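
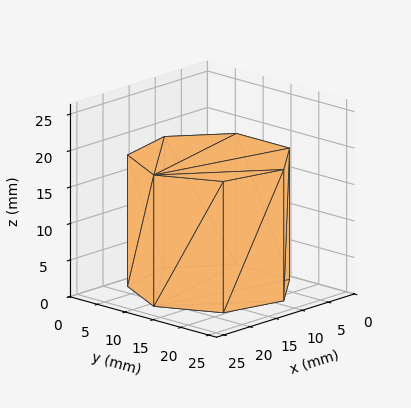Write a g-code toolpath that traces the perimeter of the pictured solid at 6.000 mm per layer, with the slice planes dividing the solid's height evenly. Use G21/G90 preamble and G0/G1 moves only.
Reading the render: the shape is a regular 7-sided prism (a cylinder approximated with 7 flat sides), circumscribed radius ≈ 11 mm, height ≈ 18 mm (dimensions read to the nearest mm from the axis ticks). For the g-code, the solid's height is divided into equal slices at the stated Δz and each level perimeter traced with G1 moves after a G0 lift.

; perimeter-only toolpath
G21 ; units = mm
G90 ; absolute positioning
G28 ; home
; layer 1
G0 Z6.000
G0 X22.000 Y11.000
G1 X17.858 Y19.600
G1 X8.552 Y21.724
G1 X1.089 Y15.773
G1 X1.089 Y6.227
G1 X8.552 Y0.276
G1 X17.858 Y2.400
G1 X22.000 Y11.000
; layer 2
G0 Z12.000
G0 X22.000 Y11.000
G1 X17.858 Y19.600
G1 X8.552 Y21.724
G1 X1.089 Y15.773
G1 X1.089 Y6.227
G1 X8.552 Y0.276
G1 X17.858 Y2.400
G1 X22.000 Y11.000
; layer 3
G0 Z18.000
G0 X22.000 Y11.000
G1 X17.858 Y19.600
G1 X8.552 Y21.724
G1 X1.089 Y15.773
G1 X1.089 Y6.227
G1 X8.552 Y0.276
G1 X17.858 Y2.400
G1 X22.000 Y11.000
M2 ; end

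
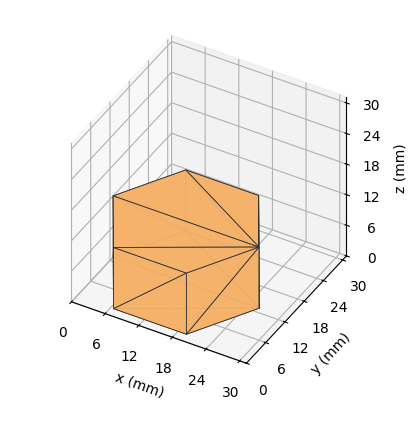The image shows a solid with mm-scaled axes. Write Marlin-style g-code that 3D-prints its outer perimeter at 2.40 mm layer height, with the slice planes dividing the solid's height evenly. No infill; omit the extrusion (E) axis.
Reading the render: the shape is a regular 6-sided prism (a cylinder approximated with 6 flat sides), circumscribed radius ≈ 13 mm, height ≈ 12 mm (dimensions read to the nearest mm from the axis ticks). For the g-code, the solid's height is divided into equal slices at the stated Δz and each level perimeter traced with G1 moves after a G0 lift.

; perimeter-only toolpath
G21 ; units = mm
G90 ; absolute positioning
G28 ; home
; layer 1
G0 Z2.40
G0 X26.00 Y13.00
G1 X19.50 Y24.26
G1 X6.50 Y24.26
G1 X0.00 Y13.00
G1 X6.50 Y1.74
G1 X19.50 Y1.74
G1 X26.00 Y13.00
; layer 2
G0 Z4.80
G0 X26.00 Y13.00
G1 X19.50 Y24.26
G1 X6.50 Y24.26
G1 X0.00 Y13.00
G1 X6.50 Y1.74
G1 X19.50 Y1.74
G1 X26.00 Y13.00
; layer 3
G0 Z7.20
G0 X26.00 Y13.00
G1 X19.50 Y24.26
G1 X6.50 Y24.26
G1 X0.00 Y13.00
G1 X6.50 Y1.74
G1 X19.50 Y1.74
G1 X26.00 Y13.00
; layer 4
G0 Z9.60
G0 X26.00 Y13.00
G1 X19.50 Y24.26
G1 X6.50 Y24.26
G1 X0.00 Y13.00
G1 X6.50 Y1.74
G1 X19.50 Y1.74
G1 X26.00 Y13.00
; layer 5
G0 Z12.00
G0 X26.00 Y13.00
G1 X19.50 Y24.26
G1 X6.50 Y24.26
G1 X0.00 Y13.00
G1 X6.50 Y1.74
G1 X19.50 Y1.74
G1 X26.00 Y13.00
M2 ; end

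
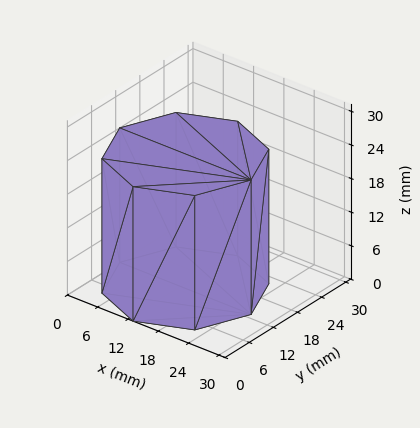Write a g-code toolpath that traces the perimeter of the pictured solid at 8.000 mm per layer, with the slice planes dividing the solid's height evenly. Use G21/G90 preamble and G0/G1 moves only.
Reading the render: the shape is a regular 8-sided prism (a cylinder approximated with 8 flat sides), circumscribed radius ≈ 13 mm, height ≈ 24 mm (dimensions read to the nearest mm from the axis ticks). For the g-code, the solid's height is divided into equal slices at the stated Δz and each level perimeter traced with G1 moves after a G0 lift.

; perimeter-only toolpath
G21 ; units = mm
G90 ; absolute positioning
G28 ; home
; layer 1
G0 Z8.000
G0 X26.000 Y13.000
G1 X22.192 Y22.192
G1 X13.000 Y26.000
G1 X3.808 Y22.192
G1 X0.000 Y13.000
G1 X3.808 Y3.808
G1 X13.000 Y0.000
G1 X22.192 Y3.808
G1 X26.000 Y13.000
; layer 2
G0 Z16.000
G0 X26.000 Y13.000
G1 X22.192 Y22.192
G1 X13.000 Y26.000
G1 X3.808 Y22.192
G1 X0.000 Y13.000
G1 X3.808 Y3.808
G1 X13.000 Y0.000
G1 X22.192 Y3.808
G1 X26.000 Y13.000
; layer 3
G0 Z24.000
G0 X26.000 Y13.000
G1 X22.192 Y22.192
G1 X13.000 Y26.000
G1 X3.808 Y22.192
G1 X0.000 Y13.000
G1 X3.808 Y3.808
G1 X13.000 Y0.000
G1 X22.192 Y3.808
G1 X26.000 Y13.000
M2 ; end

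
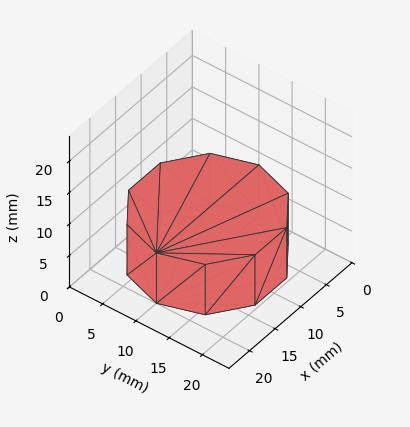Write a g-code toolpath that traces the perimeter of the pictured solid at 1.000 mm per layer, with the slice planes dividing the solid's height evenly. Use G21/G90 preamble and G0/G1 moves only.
Reading the render: the shape is a regular 10-sided prism (a cylinder approximated with 10 flat sides), circumscribed radius ≈ 10 mm, height ≈ 8 mm (dimensions read to the nearest mm from the axis ticks). For the g-code, the solid's height is divided into equal slices at the stated Δz and each level perimeter traced with G1 moves after a G0 lift.

; perimeter-only toolpath
G21 ; units = mm
G90 ; absolute positioning
G28 ; home
; layer 1
G0 Z1.000
G0 X20.000 Y10.000
G1 X18.090 Y15.878
G1 X13.090 Y19.511
G1 X6.910 Y19.511
G1 X1.910 Y15.878
G1 X0.000 Y10.000
G1 X1.910 Y4.122
G1 X6.910 Y0.489
G1 X13.090 Y0.489
G1 X18.090 Y4.122
G1 X20.000 Y10.000
; layer 2
G0 Z2.000
G0 X20.000 Y10.000
G1 X18.090 Y15.878
G1 X13.090 Y19.511
G1 X6.910 Y19.511
G1 X1.910 Y15.878
G1 X0.000 Y10.000
G1 X1.910 Y4.122
G1 X6.910 Y0.489
G1 X13.090 Y0.489
G1 X18.090 Y4.122
G1 X20.000 Y10.000
; layer 3
G0 Z3.000
G0 X20.000 Y10.000
G1 X18.090 Y15.878
G1 X13.090 Y19.511
G1 X6.910 Y19.511
G1 X1.910 Y15.878
G1 X0.000 Y10.000
G1 X1.910 Y4.122
G1 X6.910 Y0.489
G1 X13.090 Y0.489
G1 X18.090 Y4.122
G1 X20.000 Y10.000
; layer 4
G0 Z4.000
G0 X20.000 Y10.000
G1 X18.090 Y15.878
G1 X13.090 Y19.511
G1 X6.910 Y19.511
G1 X1.910 Y15.878
G1 X0.000 Y10.000
G1 X1.910 Y4.122
G1 X6.910 Y0.489
G1 X13.090 Y0.489
G1 X18.090 Y4.122
G1 X20.000 Y10.000
; layer 5
G0 Z5.000
G0 X20.000 Y10.000
G1 X18.090 Y15.878
G1 X13.090 Y19.511
G1 X6.910 Y19.511
G1 X1.910 Y15.878
G1 X0.000 Y10.000
G1 X1.910 Y4.122
G1 X6.910 Y0.489
G1 X13.090 Y0.489
G1 X18.090 Y4.122
G1 X20.000 Y10.000
; layer 6
G0 Z6.000
G0 X20.000 Y10.000
G1 X18.090 Y15.878
G1 X13.090 Y19.511
G1 X6.910 Y19.511
G1 X1.910 Y15.878
G1 X0.000 Y10.000
G1 X1.910 Y4.122
G1 X6.910 Y0.489
G1 X13.090 Y0.489
G1 X18.090 Y4.122
G1 X20.000 Y10.000
; layer 7
G0 Z7.000
G0 X20.000 Y10.000
G1 X18.090 Y15.878
G1 X13.090 Y19.511
G1 X6.910 Y19.511
G1 X1.910 Y15.878
G1 X0.000 Y10.000
G1 X1.910 Y4.122
G1 X6.910 Y0.489
G1 X13.090 Y0.489
G1 X18.090 Y4.122
G1 X20.000 Y10.000
; layer 8
G0 Z8.000
G0 X20.000 Y10.000
G1 X18.090 Y15.878
G1 X13.090 Y19.511
G1 X6.910 Y19.511
G1 X1.910 Y15.878
G1 X0.000 Y10.000
G1 X1.910 Y4.122
G1 X6.910 Y0.489
G1 X13.090 Y0.489
G1 X18.090 Y4.122
G1 X20.000 Y10.000
M2 ; end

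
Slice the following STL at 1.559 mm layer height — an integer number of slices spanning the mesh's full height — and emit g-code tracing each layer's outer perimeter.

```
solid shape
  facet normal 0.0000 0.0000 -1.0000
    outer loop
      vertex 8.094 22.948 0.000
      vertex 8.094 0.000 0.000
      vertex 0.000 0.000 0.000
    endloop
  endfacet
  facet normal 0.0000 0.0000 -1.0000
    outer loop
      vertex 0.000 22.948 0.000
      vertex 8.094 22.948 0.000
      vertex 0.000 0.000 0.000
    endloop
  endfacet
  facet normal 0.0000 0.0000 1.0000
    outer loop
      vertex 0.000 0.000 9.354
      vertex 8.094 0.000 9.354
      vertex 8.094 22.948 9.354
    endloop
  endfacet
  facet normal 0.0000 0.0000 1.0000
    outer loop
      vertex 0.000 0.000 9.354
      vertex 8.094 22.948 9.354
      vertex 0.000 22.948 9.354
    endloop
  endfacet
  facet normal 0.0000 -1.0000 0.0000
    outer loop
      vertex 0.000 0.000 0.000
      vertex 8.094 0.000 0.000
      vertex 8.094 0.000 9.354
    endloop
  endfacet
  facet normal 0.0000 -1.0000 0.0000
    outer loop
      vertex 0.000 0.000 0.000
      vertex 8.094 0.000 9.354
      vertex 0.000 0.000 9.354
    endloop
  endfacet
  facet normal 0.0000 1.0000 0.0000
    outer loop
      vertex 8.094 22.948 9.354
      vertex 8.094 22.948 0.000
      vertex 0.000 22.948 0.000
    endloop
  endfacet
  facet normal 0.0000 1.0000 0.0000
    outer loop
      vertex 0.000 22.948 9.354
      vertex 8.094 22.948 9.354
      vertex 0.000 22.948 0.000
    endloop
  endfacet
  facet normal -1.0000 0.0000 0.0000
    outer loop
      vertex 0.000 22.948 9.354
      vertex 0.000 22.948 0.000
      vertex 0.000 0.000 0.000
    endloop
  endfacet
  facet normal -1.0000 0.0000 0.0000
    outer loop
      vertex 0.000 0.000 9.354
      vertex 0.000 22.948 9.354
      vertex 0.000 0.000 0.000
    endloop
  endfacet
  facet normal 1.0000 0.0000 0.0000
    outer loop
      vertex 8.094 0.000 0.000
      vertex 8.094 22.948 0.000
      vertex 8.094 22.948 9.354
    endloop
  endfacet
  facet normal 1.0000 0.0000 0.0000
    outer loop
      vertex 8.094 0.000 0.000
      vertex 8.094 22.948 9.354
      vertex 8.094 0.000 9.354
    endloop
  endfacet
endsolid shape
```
; perimeter-only toolpath
G21 ; units = mm
G90 ; absolute positioning
G28 ; home
; layer 1
G0 Z1.559
G0 X0.000 Y0.000
G1 X8.094 Y0.000
G1 X8.094 Y22.948
G1 X0.000 Y22.948
G1 X0.000 Y0.000
; layer 2
G0 Z3.118
G0 X0.000 Y0.000
G1 X8.094 Y0.000
G1 X8.094 Y22.948
G1 X0.000 Y22.948
G1 X0.000 Y0.000
; layer 3
G0 Z4.677
G0 X0.000 Y0.000
G1 X8.094 Y0.000
G1 X8.094 Y22.948
G1 X0.000 Y22.948
G1 X0.000 Y0.000
; layer 4
G0 Z6.236
G0 X0.000 Y0.000
G1 X8.094 Y0.000
G1 X8.094 Y22.948
G1 X0.000 Y22.948
G1 X0.000 Y0.000
; layer 5
G0 Z7.795
G0 X0.000 Y0.000
G1 X8.094 Y0.000
G1 X8.094 Y22.948
G1 X0.000 Y22.948
G1 X0.000 Y0.000
; layer 6
G0 Z9.354
G0 X0.000 Y0.000
G1 X8.094 Y0.000
G1 X8.094 Y22.948
G1 X0.000 Y22.948
G1 X0.000 Y0.000
M2 ; end

The solid is a rectangular box, roughly 8.09 × 22.9 mm footprint and 9.35 mm tall. Slicing at Δz = 1.559 mm — 6 equal slices spanning the solid's height, so layer i sits at z = i·h/6 — gives 6 non-empty perimeters. Each is a 4-segment closed polygon; G0 lifts to the layer z and rapids to the start vertex, then G1 traces the edges.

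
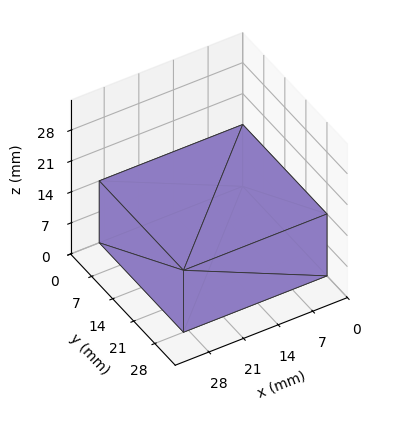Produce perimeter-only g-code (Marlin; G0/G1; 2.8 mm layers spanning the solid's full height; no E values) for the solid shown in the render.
Reading the render: the shape is a rectangular box, roughly 29 × 28 mm footprint and 14 mm tall (dimensions read to the nearest mm from the axis ticks). For the g-code, the solid's height is divided into equal slices at the stated Δz and each level perimeter traced with G1 moves after a G0 lift.

; perimeter-only toolpath
G21 ; units = mm
G90 ; absolute positioning
G28 ; home
; layer 1
G0 Z2.8
G0 X0.0 Y0.0
G1 X29.0 Y0.0
G1 X29.0 Y28.0
G1 X0.0 Y28.0
G1 X0.0 Y0.0
; layer 2
G0 Z5.6
G0 X0.0 Y0.0
G1 X29.0 Y0.0
G1 X29.0 Y28.0
G1 X0.0 Y28.0
G1 X0.0 Y0.0
; layer 3
G0 Z8.4
G0 X0.0 Y0.0
G1 X29.0 Y0.0
G1 X29.0 Y28.0
G1 X0.0 Y28.0
G1 X0.0 Y0.0
; layer 4
G0 Z11.2
G0 X0.0 Y0.0
G1 X29.0 Y0.0
G1 X29.0 Y28.0
G1 X0.0 Y28.0
G1 X0.0 Y0.0
; layer 5
G0 Z14.0
G0 X0.0 Y0.0
G1 X29.0 Y0.0
G1 X29.0 Y28.0
G1 X0.0 Y28.0
G1 X0.0 Y0.0
M2 ; end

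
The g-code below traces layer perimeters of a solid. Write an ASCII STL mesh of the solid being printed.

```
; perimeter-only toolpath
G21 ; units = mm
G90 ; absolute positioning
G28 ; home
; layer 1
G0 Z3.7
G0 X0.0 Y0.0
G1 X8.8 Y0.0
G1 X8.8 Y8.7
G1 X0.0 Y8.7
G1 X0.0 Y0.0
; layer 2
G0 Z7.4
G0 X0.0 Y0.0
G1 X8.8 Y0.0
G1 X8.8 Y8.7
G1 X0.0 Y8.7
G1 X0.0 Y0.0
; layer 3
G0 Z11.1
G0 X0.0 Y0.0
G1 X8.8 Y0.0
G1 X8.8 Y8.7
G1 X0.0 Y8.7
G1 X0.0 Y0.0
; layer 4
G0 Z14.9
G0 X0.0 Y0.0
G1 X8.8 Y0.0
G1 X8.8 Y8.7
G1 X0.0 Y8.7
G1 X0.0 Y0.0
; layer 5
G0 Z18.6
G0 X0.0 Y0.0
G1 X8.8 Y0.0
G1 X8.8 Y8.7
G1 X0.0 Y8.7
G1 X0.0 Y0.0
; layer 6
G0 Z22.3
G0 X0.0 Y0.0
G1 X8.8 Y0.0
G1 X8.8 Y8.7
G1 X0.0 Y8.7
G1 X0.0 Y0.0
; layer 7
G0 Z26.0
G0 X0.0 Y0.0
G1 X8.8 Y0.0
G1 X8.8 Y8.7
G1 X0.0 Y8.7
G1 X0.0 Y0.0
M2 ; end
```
solid part
  facet normal 0.0000 0.0000 -1.0000
    outer loop
      vertex 8.8 8.7 0.0
      vertex 8.8 0.0 0.0
      vertex 0.0 0.0 0.0
    endloop
  endfacet
  facet normal 0.0000 0.0000 -1.0000
    outer loop
      vertex 0.0 8.7 0.0
      vertex 8.8 8.7 0.0
      vertex 0.0 0.0 0.0
    endloop
  endfacet
  facet normal 0.0000 0.0000 1.0000
    outer loop
      vertex 0.0 0.0 26.0
      vertex 8.8 0.0 26.0
      vertex 8.8 8.7 26.0
    endloop
  endfacet
  facet normal 0.0000 0.0000 1.0000
    outer loop
      vertex 0.0 0.0 26.0
      vertex 8.8 8.7 26.0
      vertex 0.0 8.7 26.0
    endloop
  endfacet
  facet normal 0.0000 -1.0000 0.0000
    outer loop
      vertex 0.0 0.0 0.0
      vertex 8.8 0.0 0.0
      vertex 8.8 0.0 26.0
    endloop
  endfacet
  facet normal 0.0000 -1.0000 0.0000
    outer loop
      vertex 0.0 0.0 0.0
      vertex 8.8 0.0 26.0
      vertex 0.0 0.0 26.0
    endloop
  endfacet
  facet normal 0.0000 1.0000 0.0000
    outer loop
      vertex 8.8 8.7 26.0
      vertex 8.8 8.7 0.0
      vertex 0.0 8.7 0.0
    endloop
  endfacet
  facet normal 0.0000 1.0000 0.0000
    outer loop
      vertex 0.0 8.7 26.0
      vertex 8.8 8.7 26.0
      vertex 0.0 8.7 0.0
    endloop
  endfacet
  facet normal -1.0000 0.0000 0.0000
    outer loop
      vertex 0.0 8.7 26.0
      vertex 0.0 8.7 0.0
      vertex 0.0 0.0 0.0
    endloop
  endfacet
  facet normal -1.0000 0.0000 0.0000
    outer loop
      vertex 0.0 0.0 26.0
      vertex 0.0 8.7 26.0
      vertex 0.0 0.0 0.0
    endloop
  endfacet
  facet normal 1.0000 0.0000 0.0000
    outer loop
      vertex 8.8 0.0 0.0
      vertex 8.8 8.7 0.0
      vertex 8.8 8.7 26.0
    endloop
  endfacet
  facet normal 1.0000 0.0000 0.0000
    outer loop
      vertex 8.8 0.0 0.0
      vertex 8.8 8.7 26.0
      vertex 8.8 0.0 26.0
    endloop
  endfacet
endsolid part

The G0 Z moves step by Δz≈3.7 mm. Every layer's G1 loop is the same polygon, so the solid is a straight extrusion of it from z=0 to z≈26. Closing with flat bottom and top caps and triangulating gives 12 facets — a rectangular box, roughly 8.8 × 8.7 mm footprint and 26 mm tall.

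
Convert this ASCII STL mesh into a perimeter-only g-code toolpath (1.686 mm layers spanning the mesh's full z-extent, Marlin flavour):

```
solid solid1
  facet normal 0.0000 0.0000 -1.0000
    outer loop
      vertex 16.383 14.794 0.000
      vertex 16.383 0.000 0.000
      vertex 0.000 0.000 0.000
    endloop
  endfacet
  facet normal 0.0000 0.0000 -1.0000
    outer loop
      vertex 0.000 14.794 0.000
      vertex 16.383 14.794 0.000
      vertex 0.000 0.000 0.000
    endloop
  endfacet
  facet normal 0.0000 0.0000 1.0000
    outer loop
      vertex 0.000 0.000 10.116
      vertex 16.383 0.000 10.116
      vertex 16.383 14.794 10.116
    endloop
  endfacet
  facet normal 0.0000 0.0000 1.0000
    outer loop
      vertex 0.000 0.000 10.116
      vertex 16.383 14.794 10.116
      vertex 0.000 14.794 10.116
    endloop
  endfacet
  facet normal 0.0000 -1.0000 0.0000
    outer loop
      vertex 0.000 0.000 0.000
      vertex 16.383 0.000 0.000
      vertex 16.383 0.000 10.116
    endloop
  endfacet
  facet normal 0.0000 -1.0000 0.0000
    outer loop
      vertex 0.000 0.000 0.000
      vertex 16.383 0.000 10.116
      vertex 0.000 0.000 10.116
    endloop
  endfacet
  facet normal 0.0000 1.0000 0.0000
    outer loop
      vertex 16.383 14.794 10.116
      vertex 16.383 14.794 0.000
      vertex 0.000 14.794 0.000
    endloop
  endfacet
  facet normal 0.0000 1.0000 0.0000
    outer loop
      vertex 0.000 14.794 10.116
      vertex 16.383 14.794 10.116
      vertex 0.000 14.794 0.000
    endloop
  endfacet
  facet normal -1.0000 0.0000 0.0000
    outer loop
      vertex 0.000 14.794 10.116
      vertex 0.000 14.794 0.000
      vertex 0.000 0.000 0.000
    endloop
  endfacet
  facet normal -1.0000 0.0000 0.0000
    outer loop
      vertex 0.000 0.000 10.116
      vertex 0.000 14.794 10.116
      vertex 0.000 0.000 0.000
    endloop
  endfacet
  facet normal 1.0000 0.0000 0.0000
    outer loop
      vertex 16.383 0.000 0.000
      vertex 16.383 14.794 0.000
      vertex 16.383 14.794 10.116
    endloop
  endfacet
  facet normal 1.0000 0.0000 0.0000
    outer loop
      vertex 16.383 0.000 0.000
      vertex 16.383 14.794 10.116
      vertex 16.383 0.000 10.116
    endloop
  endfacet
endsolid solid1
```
; perimeter-only toolpath
G21 ; units = mm
G90 ; absolute positioning
G28 ; home
; layer 1
G0 Z1.686
G0 X0.000 Y0.000
G1 X16.383 Y0.000
G1 X16.383 Y14.794
G1 X0.000 Y14.794
G1 X0.000 Y0.000
; layer 2
G0 Z3.372
G0 X0.000 Y0.000
G1 X16.383 Y0.000
G1 X16.383 Y14.794
G1 X0.000 Y14.794
G1 X0.000 Y0.000
; layer 3
G0 Z5.058
G0 X0.000 Y0.000
G1 X16.383 Y0.000
G1 X16.383 Y14.794
G1 X0.000 Y14.794
G1 X0.000 Y0.000
; layer 4
G0 Z6.744
G0 X0.000 Y0.000
G1 X16.383 Y0.000
G1 X16.383 Y14.794
G1 X0.000 Y14.794
G1 X0.000 Y0.000
; layer 5
G0 Z8.430
G0 X0.000 Y0.000
G1 X16.383 Y0.000
G1 X16.383 Y14.794
G1 X0.000 Y14.794
G1 X0.000 Y0.000
; layer 6
G0 Z10.116
G0 X0.000 Y0.000
G1 X16.383 Y0.000
G1 X16.383 Y14.794
G1 X0.000 Y14.794
G1 X0.000 Y0.000
M2 ; end

The solid is a rectangular box, roughly 16.4 × 14.8 mm footprint and 10.1 mm tall. Slicing at Δz = 1.686 mm — 6 equal slices spanning the solid's height, so layer i sits at z = i·h/6 — gives 6 non-empty perimeters. Each is a 4-segment closed polygon; G0 lifts to the layer z and rapids to the start vertex, then G1 traces the edges.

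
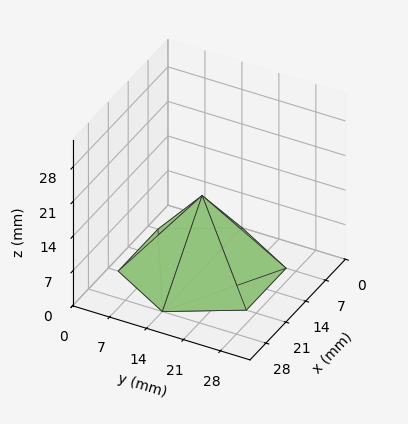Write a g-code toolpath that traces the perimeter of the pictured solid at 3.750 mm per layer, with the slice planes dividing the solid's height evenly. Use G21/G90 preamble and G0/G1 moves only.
Reading the render: the shape is a regular 6-sided pyramid, base circumscribed radius ≈ 14 mm, apex at z ≈ 15 mm (dimensions read to the nearest mm from the axis ticks). For the g-code, the solid's height is divided into equal slices at the stated Δz and each level perimeter traced with G1 moves after a G0 lift.

; perimeter-only toolpath
G21 ; units = mm
G90 ; absolute positioning
G28 ; home
; layer 1
G0 Z3.750
G0 X24.500 Y14.000
G1 X19.250 Y23.093
G1 X8.750 Y23.093
G1 X3.500 Y14.000
G1 X8.750 Y4.907
G1 X19.250 Y4.907
G1 X24.500 Y14.000
; layer 2
G0 Z7.500
G0 X21.000 Y14.000
G1 X17.500 Y20.062
G1 X10.500 Y20.062
G1 X7.000 Y14.000
G1 X10.500 Y7.938
G1 X17.500 Y7.938
G1 X21.000 Y14.000
; layer 3
G0 Z11.250
G0 X17.500 Y14.000
G1 X15.750 Y17.031
G1 X12.250 Y17.031
G1 X10.500 Y14.000
G1 X12.250 Y10.969
G1 X15.750 Y10.969
G1 X17.500 Y14.000
M2 ; end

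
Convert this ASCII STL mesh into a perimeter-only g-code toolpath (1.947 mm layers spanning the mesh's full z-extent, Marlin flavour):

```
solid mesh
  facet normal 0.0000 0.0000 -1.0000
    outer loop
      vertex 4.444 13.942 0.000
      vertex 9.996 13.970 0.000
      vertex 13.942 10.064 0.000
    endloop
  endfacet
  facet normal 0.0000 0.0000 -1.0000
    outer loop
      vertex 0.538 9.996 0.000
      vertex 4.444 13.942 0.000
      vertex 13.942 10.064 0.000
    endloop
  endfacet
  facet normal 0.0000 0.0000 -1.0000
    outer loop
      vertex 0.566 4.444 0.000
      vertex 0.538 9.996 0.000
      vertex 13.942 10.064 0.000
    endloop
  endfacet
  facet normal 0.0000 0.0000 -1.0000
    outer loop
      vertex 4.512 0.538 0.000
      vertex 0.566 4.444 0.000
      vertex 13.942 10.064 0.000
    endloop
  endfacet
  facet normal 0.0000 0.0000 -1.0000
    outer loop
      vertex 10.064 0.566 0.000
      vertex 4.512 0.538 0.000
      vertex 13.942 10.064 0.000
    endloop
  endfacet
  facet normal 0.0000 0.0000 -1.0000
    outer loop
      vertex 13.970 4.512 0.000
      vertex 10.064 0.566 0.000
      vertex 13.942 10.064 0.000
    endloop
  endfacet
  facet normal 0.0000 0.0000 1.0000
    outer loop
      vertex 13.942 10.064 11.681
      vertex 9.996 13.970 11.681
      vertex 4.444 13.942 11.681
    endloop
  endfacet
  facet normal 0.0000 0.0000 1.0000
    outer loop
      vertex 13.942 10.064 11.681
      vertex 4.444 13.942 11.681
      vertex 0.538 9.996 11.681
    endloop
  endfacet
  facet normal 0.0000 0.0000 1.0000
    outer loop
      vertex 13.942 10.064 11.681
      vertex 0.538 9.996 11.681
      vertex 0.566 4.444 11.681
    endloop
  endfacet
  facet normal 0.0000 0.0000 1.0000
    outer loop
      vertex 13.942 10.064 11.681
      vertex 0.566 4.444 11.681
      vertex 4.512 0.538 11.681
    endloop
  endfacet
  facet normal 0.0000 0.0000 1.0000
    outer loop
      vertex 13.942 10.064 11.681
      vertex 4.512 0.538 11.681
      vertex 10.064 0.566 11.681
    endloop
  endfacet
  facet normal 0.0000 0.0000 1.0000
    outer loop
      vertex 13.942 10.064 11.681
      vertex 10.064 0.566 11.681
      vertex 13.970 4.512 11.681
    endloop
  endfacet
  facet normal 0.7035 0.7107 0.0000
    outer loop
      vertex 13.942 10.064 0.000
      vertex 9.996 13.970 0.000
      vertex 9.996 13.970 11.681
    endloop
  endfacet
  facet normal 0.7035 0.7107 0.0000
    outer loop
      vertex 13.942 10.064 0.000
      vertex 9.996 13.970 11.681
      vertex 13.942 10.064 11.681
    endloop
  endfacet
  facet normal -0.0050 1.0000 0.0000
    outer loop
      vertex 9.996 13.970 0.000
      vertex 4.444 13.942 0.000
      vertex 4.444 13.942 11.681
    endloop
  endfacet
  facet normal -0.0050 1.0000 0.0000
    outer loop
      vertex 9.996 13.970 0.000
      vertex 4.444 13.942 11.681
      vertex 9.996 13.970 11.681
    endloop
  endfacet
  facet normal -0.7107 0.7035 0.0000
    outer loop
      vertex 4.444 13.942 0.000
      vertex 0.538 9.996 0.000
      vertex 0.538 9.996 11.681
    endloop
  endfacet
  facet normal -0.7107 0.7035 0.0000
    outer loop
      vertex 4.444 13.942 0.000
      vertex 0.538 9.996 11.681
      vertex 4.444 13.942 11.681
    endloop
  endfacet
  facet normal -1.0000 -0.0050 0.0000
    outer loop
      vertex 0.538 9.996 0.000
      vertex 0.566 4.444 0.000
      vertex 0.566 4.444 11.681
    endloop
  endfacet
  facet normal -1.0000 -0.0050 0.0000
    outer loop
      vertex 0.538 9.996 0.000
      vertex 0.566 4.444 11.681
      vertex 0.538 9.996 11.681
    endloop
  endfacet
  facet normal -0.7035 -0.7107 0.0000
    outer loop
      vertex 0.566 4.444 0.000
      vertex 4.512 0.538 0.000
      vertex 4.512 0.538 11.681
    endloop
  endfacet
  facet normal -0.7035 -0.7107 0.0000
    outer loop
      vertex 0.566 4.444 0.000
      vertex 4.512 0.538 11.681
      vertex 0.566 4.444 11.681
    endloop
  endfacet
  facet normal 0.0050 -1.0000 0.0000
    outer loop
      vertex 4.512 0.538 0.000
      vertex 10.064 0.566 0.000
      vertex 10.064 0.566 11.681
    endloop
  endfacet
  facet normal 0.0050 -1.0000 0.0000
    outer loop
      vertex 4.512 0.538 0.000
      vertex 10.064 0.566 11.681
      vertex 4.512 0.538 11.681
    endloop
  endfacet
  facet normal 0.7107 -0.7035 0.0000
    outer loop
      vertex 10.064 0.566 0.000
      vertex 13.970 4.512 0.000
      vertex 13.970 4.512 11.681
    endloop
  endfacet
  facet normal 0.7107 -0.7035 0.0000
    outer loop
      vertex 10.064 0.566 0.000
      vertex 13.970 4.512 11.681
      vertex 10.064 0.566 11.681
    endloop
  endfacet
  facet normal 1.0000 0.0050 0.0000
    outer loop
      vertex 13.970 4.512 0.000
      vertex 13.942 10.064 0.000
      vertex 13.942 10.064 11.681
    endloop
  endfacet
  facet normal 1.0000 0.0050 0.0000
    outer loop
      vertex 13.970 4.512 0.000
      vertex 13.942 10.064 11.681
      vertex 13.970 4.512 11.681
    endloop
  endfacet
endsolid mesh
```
; perimeter-only toolpath
G21 ; units = mm
G90 ; absolute positioning
G28 ; home
; layer 1
G0 Z1.947
G0 X13.942 Y10.064
G1 X9.996 Y13.970
G1 X4.444 Y13.942
G1 X0.538 Y9.996
G1 X0.566 Y4.444
G1 X4.512 Y0.538
G1 X10.064 Y0.566
G1 X13.970 Y4.512
G1 X13.942 Y10.064
; layer 2
G0 Z3.894
G0 X13.942 Y10.064
G1 X9.996 Y13.970
G1 X4.444 Y13.942
G1 X0.538 Y9.996
G1 X0.566 Y4.444
G1 X4.512 Y0.538
G1 X10.064 Y0.566
G1 X13.970 Y4.512
G1 X13.942 Y10.064
; layer 3
G0 Z5.840
G0 X13.942 Y10.064
G1 X9.996 Y13.970
G1 X4.444 Y13.942
G1 X0.538 Y9.996
G1 X0.566 Y4.444
G1 X4.512 Y0.538
G1 X10.064 Y0.566
G1 X13.970 Y4.512
G1 X13.942 Y10.064
; layer 4
G0 Z7.787
G0 X13.942 Y10.064
G1 X9.996 Y13.970
G1 X4.444 Y13.942
G1 X0.538 Y9.996
G1 X0.566 Y4.444
G1 X4.512 Y0.538
G1 X10.064 Y0.566
G1 X13.970 Y4.512
G1 X13.942 Y10.064
; layer 5
G0 Z9.734
G0 X13.942 Y10.064
G1 X9.996 Y13.970
G1 X4.444 Y13.942
G1 X0.538 Y9.996
G1 X0.566 Y4.444
G1 X4.512 Y0.538
G1 X10.064 Y0.566
G1 X13.970 Y4.512
G1 X13.942 Y10.064
; layer 6
G0 Z11.681
G0 X13.942 Y10.064
G1 X9.996 Y13.970
G1 X4.444 Y13.942
G1 X0.538 Y9.996
G1 X0.566 Y4.444
G1 X4.512 Y0.538
G1 X10.064 Y0.566
G1 X13.970 Y4.512
G1 X13.942 Y10.064
M2 ; end

The solid is a regular 8-sided prism (a cylinder approximated with 8 flat sides), circumscribed radius ≈ 7.25 mm, height ≈ 11.7 mm. Slicing at Δz = 1.947 mm — 6 equal slices spanning the solid's height, so layer i sits at z = i·h/6 — gives 6 non-empty perimeters. Each is a 8-segment closed polygon; G0 lifts to the layer z and rapids to the start vertex, then G1 traces the edges.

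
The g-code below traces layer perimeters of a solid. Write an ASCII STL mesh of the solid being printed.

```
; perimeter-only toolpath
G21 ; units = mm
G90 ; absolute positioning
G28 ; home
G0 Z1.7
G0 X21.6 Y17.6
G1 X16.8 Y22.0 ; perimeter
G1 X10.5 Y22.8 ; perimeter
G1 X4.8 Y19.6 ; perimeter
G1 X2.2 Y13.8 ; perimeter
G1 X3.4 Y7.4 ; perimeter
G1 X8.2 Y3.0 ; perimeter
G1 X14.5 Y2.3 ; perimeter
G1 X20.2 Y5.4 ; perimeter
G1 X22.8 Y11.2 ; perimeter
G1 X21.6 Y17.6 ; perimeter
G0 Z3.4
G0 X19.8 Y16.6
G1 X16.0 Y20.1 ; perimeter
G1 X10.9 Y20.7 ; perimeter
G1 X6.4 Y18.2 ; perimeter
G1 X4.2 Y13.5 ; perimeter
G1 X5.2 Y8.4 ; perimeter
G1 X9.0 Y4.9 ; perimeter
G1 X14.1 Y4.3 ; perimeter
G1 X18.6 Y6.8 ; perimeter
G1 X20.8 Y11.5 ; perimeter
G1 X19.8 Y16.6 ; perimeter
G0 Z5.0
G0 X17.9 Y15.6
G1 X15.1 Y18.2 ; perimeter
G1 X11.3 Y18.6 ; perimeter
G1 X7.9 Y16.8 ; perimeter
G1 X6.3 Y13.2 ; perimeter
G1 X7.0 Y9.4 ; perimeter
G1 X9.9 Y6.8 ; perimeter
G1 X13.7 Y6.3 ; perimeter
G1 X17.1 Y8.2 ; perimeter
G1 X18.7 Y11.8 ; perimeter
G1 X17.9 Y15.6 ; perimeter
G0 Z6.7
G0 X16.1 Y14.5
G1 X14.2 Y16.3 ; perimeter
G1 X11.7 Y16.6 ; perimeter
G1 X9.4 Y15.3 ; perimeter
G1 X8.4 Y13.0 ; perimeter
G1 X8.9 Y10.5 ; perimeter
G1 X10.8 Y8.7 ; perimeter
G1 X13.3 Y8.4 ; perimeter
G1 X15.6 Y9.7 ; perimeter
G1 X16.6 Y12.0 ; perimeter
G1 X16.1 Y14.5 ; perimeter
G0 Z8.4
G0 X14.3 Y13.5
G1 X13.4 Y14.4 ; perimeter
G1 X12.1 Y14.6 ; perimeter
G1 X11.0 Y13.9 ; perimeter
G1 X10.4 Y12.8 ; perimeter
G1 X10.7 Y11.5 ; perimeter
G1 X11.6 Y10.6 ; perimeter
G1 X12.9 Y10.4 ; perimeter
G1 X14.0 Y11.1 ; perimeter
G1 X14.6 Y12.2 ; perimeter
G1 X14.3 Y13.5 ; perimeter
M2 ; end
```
solid part
  facet normal 0.0000 0.0000 -1.0000
    outer loop
      vertex 10.1 24.8 0.0
      vertex 17.7 23.9 0.0
      vertex 23.4 18.6 0.0
    endloop
  endfacet
  facet normal 0.0000 0.0000 -1.0000
    outer loop
      vertex 3.3 21.0 0.0
      vertex 10.1 24.8 0.0
      vertex 23.4 18.6 0.0
    endloop
  endfacet
  facet normal 0.0000 0.0000 -1.0000
    outer loop
      vertex 0.1 14.0 0.0
      vertex 3.3 21.0 0.0
      vertex 23.4 18.6 0.0
    endloop
  endfacet
  facet normal 0.0000 0.0000 -1.0000
    outer loop
      vertex 1.6 6.4 0.0
      vertex 0.1 14.0 0.0
      vertex 23.4 18.6 0.0
    endloop
  endfacet
  facet normal 0.0000 0.0000 -1.0000
    outer loop
      vertex 7.3 1.1 0.0
      vertex 1.6 6.4 0.0
      vertex 23.4 18.6 0.0
    endloop
  endfacet
  facet normal 0.0000 0.0000 -1.0000
    outer loop
      vertex 14.9 0.2 0.0
      vertex 7.3 1.1 0.0
      vertex 23.4 18.6 0.0
    endloop
  endfacet
  facet normal 0.0000 0.0000 -1.0000
    outer loop
      vertex 21.7 4.0 0.0
      vertex 14.9 0.2 0.0
      vertex 23.4 18.6 0.0
    endloop
  endfacet
  facet normal 0.0000 0.0000 -1.0000
    outer loop
      vertex 24.9 11.0 0.0
      vertex 21.7 4.0 0.0
      vertex 23.4 18.6 0.0
    endloop
  endfacet
  facet normal 0.4409 0.4741 0.7621
    outer loop
      vertex 23.4 18.6 0.0
      vertex 17.7 23.9 0.0
      vertex 12.5 12.5 10.1
    endloop
  endfacet
  facet normal 0.0760 0.6416 0.7633
    outer loop
      vertex 17.7 23.9 0.0
      vertex 10.1 24.8 0.0
      vertex 12.5 12.5 10.1
    endloop
  endfacet
  facet normal -0.3155 0.5647 0.7626
    outer loop
      vertex 10.1 24.8 0.0
      vertex 3.3 21.0 0.0
      vertex 12.5 12.5 10.1
    endloop
  endfacet
  facet normal -0.5885 0.2690 0.7624
    outer loop
      vertex 3.3 21.0 0.0
      vertex 0.1 14.0 0.0
      vertex 12.5 12.5 10.1
    endloop
  endfacet
  facet normal -0.6356 -0.1255 0.7617
    outer loop
      vertex 0.1 14.0 0.0
      vertex 1.6 6.4 0.0
      vertex 12.5 12.5 10.1
    endloop
  endfacet
  facet normal -0.4409 -0.4741 0.7621
    outer loop
      vertex 1.6 6.4 0.0
      vertex 7.3 1.1 0.0
      vertex 12.5 12.5 10.1
    endloop
  endfacet
  facet normal -0.0760 -0.6416 0.7633
    outer loop
      vertex 7.3 1.1 0.0
      vertex 14.9 0.2 0.0
      vertex 12.5 12.5 10.1
    endloop
  endfacet
  facet normal 0.3155 -0.5647 0.7626
    outer loop
      vertex 14.9 0.2 0.0
      vertex 21.7 4.0 0.0
      vertex 12.5 12.5 10.1
    endloop
  endfacet
  facet normal 0.5885 -0.2690 0.7624
    outer loop
      vertex 21.7 4.0 0.0
      vertex 24.9 11.0 0.0
      vertex 12.5 12.5 10.1
    endloop
  endfacet
  facet normal 0.6356 0.1255 0.7617
    outer loop
      vertex 24.9 11.0 0.0
      vertex 23.4 18.6 0.0
      vertex 12.5 12.5 10.1
    endloop
  endfacet
endsolid part

The G0 Z moves step by Δz≈1.7 mm. The G1 loops shrink linearly with z, so the solid tapers from its base footprint up to z≈10.1. Closing with a flat bottom cap and the tapered top and triangulating gives 18 facets — a regular 10-sided pyramid, base circumscribed radius ≈ 12.5 mm, apex at z ≈ 10.1 mm.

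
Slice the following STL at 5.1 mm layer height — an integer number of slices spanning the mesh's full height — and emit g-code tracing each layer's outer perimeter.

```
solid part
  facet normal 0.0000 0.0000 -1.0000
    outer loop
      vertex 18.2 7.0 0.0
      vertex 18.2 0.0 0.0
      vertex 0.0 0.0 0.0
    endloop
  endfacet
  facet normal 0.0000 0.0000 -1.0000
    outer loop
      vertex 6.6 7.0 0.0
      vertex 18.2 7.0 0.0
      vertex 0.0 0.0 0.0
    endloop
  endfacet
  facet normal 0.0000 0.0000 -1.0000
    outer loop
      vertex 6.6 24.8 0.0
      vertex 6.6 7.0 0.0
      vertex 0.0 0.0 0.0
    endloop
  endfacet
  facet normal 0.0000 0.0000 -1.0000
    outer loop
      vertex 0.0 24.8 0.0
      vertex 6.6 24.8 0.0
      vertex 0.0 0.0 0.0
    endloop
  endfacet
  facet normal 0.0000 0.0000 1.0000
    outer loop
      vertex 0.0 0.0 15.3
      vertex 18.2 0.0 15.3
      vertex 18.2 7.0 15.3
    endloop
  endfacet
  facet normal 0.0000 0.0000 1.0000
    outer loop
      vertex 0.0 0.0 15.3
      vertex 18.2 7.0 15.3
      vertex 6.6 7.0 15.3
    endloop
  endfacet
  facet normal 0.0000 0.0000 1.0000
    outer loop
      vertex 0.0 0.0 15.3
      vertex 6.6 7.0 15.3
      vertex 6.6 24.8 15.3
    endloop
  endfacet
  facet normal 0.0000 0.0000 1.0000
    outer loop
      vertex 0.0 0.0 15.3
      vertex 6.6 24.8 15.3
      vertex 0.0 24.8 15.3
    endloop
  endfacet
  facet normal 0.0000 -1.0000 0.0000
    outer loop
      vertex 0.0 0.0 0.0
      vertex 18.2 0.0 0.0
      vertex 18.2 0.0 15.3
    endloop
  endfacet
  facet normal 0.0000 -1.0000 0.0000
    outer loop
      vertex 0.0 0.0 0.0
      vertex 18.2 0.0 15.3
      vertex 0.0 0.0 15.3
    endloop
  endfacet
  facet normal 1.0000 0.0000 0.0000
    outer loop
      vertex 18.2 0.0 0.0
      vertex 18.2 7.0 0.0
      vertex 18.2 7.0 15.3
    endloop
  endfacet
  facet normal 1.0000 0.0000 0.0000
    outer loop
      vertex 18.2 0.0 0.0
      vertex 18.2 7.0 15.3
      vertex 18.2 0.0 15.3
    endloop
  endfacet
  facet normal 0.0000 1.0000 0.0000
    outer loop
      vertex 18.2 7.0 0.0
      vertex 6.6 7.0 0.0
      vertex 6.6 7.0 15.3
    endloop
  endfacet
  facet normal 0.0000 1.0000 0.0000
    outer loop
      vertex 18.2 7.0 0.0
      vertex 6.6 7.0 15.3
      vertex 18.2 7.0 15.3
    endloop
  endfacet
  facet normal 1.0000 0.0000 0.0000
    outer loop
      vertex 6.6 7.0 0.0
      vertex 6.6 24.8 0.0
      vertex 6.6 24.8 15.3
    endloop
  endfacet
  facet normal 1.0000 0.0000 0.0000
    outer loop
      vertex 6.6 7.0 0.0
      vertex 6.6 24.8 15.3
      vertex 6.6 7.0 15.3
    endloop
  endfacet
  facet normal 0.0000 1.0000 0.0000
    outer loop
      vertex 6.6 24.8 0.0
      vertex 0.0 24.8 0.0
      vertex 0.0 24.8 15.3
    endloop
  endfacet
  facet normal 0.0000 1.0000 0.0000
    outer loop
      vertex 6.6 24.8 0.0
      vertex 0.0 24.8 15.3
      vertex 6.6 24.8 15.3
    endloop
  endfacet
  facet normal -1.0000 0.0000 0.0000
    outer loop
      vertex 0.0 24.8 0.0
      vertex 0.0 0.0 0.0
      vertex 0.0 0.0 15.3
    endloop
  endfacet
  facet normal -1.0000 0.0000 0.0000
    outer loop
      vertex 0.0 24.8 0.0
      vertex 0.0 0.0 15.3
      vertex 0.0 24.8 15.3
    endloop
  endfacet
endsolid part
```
; perimeter-only toolpath
G21 ; units = mm
G90 ; absolute positioning
G28 ; home
; layer 1
G0 Z5.1
G0 X0.0 Y0.0
G1 X18.2 Y0.0
G1 X18.2 Y7.0
G1 X6.6 Y7.0
G1 X6.6 Y24.8
G1 X0.0 Y24.8
G1 X0.0 Y0.0
; layer 2
G0 Z10.2
G0 X0.0 Y0.0
G1 X18.2 Y0.0
G1 X18.2 Y7.0
G1 X6.6 Y7.0
G1 X6.6 Y24.8
G1 X0.0 Y24.8
G1 X0.0 Y0.0
; layer 3
G0 Z15.3
G0 X0.0 Y0.0
G1 X18.2 Y0.0
G1 X18.2 Y7.0
G1 X6.6 Y7.0
G1 X6.6 Y24.8
G1 X0.0 Y24.8
G1 X0.0 Y0.0
M2 ; end

The solid is an L-shaped prism: outer 18.2 × 24.8 mm, arm thicknesses ≈ 7 mm (horizontal) and 6.6 mm (vertical), extruded 15.3 mm in z. Slicing at Δz = 5.1 mm — 3 equal slices spanning the solid's height, so layer i sits at z = i·h/3 — gives 3 non-empty perimeters. Each is a 6-segment closed polygon; G0 lifts to the layer z and rapids to the start vertex, then G1 traces the edges.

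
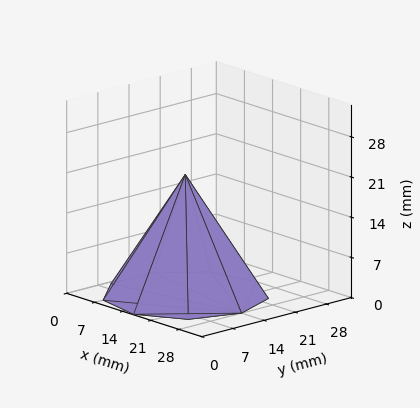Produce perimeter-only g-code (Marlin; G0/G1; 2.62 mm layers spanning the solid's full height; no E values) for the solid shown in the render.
Reading the render: the shape is a regular 9-sided pyramid, base circumscribed radius ≈ 14 mm, apex at z ≈ 21 mm (dimensions read to the nearest mm from the axis ticks). For the g-code, the solid's height is divided into equal slices at the stated Δz and each level perimeter traced with G1 moves after a G0 lift.

; perimeter-only toolpath
G21 ; units = mm
G90 ; absolute positioning
G28 ; home
; layer 1
G0 Z2.62
G0 X26.25 Y14.00
G1 X23.38 Y21.88
G1 X16.13 Y26.07
G1 X7.88 Y24.61
G1 X2.48 Y18.19
G1 X2.48 Y9.81
G1 X7.88 Y3.40
G1 X16.13 Y1.93
G1 X23.38 Y6.12
G1 X26.25 Y14.00
; layer 2
G0 Z5.25
G0 X24.50 Y14.00
G1 X22.04 Y20.75
G1 X15.82 Y24.34
G1 X8.75 Y23.09
G1 X4.13 Y17.59
G1 X4.13 Y10.41
G1 X8.75 Y4.91
G1 X15.82 Y3.66
G1 X22.04 Y7.25
G1 X24.50 Y14.00
; layer 3
G0 Z7.88
G0 X22.75 Y14.00
G1 X20.70 Y19.62
G1 X15.52 Y22.62
G1 X9.62 Y21.57
G1 X5.78 Y16.99
G1 X5.78 Y11.01
G1 X9.62 Y6.42
G1 X15.52 Y5.38
G1 X20.70 Y8.38
G1 X22.75 Y14.00
; layer 4
G0 Z10.50
G0 X21.00 Y14.00
G1 X19.36 Y18.50
G1 X15.21 Y20.89
G1 X10.50 Y20.06
G1 X7.42 Y16.39
G1 X7.42 Y11.61
G1 X10.50 Y7.94
G1 X15.21 Y7.11
G1 X19.36 Y9.50
G1 X21.00 Y14.00
; layer 5
G0 Z13.12
G0 X19.25 Y14.00
G1 X18.02 Y17.38
G1 X14.91 Y19.17
G1 X11.38 Y18.55
G1 X9.06 Y15.80
G1 X9.06 Y12.20
G1 X11.38 Y9.46
G1 X14.91 Y8.83
G1 X18.02 Y10.62
G1 X19.25 Y14.00
; layer 6
G0 Z15.75
G0 X17.50 Y14.00
G1 X16.68 Y16.25
G1 X14.61 Y17.45
G1 X12.25 Y17.03
G1 X10.71 Y15.20
G1 X10.71 Y12.80
G1 X12.25 Y10.97
G1 X14.61 Y10.55
G1 X16.68 Y11.75
G1 X17.50 Y14.00
; layer 7
G0 Z18.38
G0 X15.75 Y14.00
G1 X15.34 Y15.12
G1 X14.30 Y15.72
G1 X13.12 Y15.52
G1 X12.36 Y14.60
G1 X12.36 Y13.40
G1 X13.12 Y12.48
G1 X14.30 Y12.28
G1 X15.34 Y12.88
G1 X15.75 Y14.00
M2 ; end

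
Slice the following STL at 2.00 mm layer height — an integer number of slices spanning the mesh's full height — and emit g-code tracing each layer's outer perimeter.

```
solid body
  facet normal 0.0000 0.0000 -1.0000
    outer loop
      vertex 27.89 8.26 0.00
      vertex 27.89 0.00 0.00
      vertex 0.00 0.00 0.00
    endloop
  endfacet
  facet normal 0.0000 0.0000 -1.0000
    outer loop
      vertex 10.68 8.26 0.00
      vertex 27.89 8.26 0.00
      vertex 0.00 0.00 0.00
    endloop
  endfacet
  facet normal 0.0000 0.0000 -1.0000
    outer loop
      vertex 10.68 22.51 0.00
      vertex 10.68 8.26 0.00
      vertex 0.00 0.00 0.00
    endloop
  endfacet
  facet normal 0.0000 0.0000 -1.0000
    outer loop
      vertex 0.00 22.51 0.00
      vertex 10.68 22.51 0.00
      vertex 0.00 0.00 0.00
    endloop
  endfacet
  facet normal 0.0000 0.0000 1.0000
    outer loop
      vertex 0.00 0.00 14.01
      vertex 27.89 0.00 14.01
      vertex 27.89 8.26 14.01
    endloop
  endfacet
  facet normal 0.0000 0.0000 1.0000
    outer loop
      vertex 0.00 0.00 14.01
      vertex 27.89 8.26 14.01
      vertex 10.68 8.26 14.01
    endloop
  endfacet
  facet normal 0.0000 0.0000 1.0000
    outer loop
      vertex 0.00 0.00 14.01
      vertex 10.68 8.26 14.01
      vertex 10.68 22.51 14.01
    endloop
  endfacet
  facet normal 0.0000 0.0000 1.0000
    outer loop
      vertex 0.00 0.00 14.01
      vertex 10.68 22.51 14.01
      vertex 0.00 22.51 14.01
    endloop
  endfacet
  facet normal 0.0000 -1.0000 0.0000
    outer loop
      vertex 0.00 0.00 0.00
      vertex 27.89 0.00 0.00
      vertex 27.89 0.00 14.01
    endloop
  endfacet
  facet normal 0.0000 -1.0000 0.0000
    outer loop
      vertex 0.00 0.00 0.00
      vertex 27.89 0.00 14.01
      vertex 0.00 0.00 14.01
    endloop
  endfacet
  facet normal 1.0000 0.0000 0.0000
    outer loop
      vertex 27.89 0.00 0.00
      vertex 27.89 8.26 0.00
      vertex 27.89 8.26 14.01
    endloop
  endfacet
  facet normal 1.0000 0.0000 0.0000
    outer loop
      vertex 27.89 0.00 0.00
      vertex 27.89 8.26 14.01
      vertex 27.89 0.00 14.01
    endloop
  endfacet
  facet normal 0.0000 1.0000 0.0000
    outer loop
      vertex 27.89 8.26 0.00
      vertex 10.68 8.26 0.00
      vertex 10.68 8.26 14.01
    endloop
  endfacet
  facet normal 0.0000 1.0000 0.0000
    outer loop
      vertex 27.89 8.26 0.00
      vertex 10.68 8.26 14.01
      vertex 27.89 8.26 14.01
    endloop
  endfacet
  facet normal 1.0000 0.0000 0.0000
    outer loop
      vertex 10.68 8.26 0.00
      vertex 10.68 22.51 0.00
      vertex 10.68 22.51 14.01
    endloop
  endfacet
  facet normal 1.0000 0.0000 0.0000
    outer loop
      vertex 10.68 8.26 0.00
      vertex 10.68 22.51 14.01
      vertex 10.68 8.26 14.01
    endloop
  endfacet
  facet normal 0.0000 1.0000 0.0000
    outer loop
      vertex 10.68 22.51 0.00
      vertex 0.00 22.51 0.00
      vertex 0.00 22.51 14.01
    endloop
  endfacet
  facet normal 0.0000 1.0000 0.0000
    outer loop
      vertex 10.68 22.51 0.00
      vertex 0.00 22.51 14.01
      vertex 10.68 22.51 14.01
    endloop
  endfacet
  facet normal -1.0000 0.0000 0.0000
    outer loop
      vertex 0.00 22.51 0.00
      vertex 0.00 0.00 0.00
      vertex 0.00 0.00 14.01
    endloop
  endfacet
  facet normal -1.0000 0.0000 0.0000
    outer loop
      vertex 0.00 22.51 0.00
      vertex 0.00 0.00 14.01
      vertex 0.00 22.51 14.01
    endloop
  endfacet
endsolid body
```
; perimeter-only toolpath
G21 ; units = mm
G90 ; absolute positioning
G28 ; home
; layer 1
G0 Z2.00
G0 X0.00 Y0.00
G1 X27.89 Y0.00
G1 X27.89 Y8.26
G1 X10.68 Y8.26
G1 X10.68 Y22.51
G1 X0.00 Y22.51
G1 X0.00 Y0.00
; layer 2
G0 Z4.00
G0 X0.00 Y0.00
G1 X27.89 Y0.00
G1 X27.89 Y8.26
G1 X10.68 Y8.26
G1 X10.68 Y22.51
G1 X0.00 Y22.51
G1 X0.00 Y0.00
; layer 3
G0 Z6.00
G0 X0.00 Y0.00
G1 X27.89 Y0.00
G1 X27.89 Y8.26
G1 X10.68 Y8.26
G1 X10.68 Y22.51
G1 X0.00 Y22.51
G1 X0.00 Y0.00
; layer 4
G0 Z8.01
G0 X0.00 Y0.00
G1 X27.89 Y0.00
G1 X27.89 Y8.26
G1 X10.68 Y8.26
G1 X10.68 Y22.51
G1 X0.00 Y22.51
G1 X0.00 Y0.00
; layer 5
G0 Z10.01
G0 X0.00 Y0.00
G1 X27.89 Y0.00
G1 X27.89 Y8.26
G1 X10.68 Y8.26
G1 X10.68 Y22.51
G1 X0.00 Y22.51
G1 X0.00 Y0.00
; layer 6
G0 Z12.01
G0 X0.00 Y0.00
G1 X27.89 Y0.00
G1 X27.89 Y8.26
G1 X10.68 Y8.26
G1 X10.68 Y22.51
G1 X0.00 Y22.51
G1 X0.00 Y0.00
; layer 7
G0 Z14.01
G0 X0.00 Y0.00
G1 X27.89 Y0.00
G1 X27.89 Y8.26
G1 X10.68 Y8.26
G1 X10.68 Y22.51
G1 X0.00 Y22.51
G1 X0.00 Y0.00
M2 ; end

The solid is an L-shaped prism: outer 27.9 × 22.5 mm, arm thicknesses ≈ 8.26 mm (horizontal) and 10.7 mm (vertical), extruded 14 mm in z. Slicing at Δz = 2.00 mm — 7 equal slices spanning the solid's height, so layer i sits at z = i·h/7 — gives 7 non-empty perimeters. Each is a 6-segment closed polygon; G0 lifts to the layer z and rapids to the start vertex, then G1 traces the edges.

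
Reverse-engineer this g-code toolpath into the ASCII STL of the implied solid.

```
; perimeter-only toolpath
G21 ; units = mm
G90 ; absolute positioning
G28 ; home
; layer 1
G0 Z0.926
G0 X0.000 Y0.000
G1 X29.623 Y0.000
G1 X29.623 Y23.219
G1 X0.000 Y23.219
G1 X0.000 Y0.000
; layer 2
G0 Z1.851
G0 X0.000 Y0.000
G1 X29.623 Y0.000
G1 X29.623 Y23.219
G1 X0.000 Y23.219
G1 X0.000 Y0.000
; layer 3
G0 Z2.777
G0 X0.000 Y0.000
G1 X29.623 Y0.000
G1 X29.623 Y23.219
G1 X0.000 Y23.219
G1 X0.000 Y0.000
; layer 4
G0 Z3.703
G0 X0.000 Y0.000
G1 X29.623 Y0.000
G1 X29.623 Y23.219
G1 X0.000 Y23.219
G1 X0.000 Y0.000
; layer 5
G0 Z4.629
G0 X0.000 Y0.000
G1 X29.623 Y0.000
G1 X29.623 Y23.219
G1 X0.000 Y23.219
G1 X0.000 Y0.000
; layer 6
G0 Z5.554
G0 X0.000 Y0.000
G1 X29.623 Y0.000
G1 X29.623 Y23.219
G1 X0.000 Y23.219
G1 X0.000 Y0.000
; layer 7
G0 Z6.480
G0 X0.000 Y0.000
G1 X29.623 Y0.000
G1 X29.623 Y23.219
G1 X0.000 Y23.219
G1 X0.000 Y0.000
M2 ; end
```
solid part
  facet normal 0.0000 0.0000 -1.0000
    outer loop
      vertex 29.623 23.219 0.000
      vertex 29.623 0.000 0.000
      vertex 0.000 0.000 0.000
    endloop
  endfacet
  facet normal 0.0000 0.0000 -1.0000
    outer loop
      vertex 0.000 23.219 0.000
      vertex 29.623 23.219 0.000
      vertex 0.000 0.000 0.000
    endloop
  endfacet
  facet normal 0.0000 0.0000 1.0000
    outer loop
      vertex 0.000 0.000 6.480
      vertex 29.623 0.000 6.480
      vertex 29.623 23.219 6.480
    endloop
  endfacet
  facet normal 0.0000 0.0000 1.0000
    outer loop
      vertex 0.000 0.000 6.480
      vertex 29.623 23.219 6.480
      vertex 0.000 23.219 6.480
    endloop
  endfacet
  facet normal 0.0000 -1.0000 0.0000
    outer loop
      vertex 0.000 0.000 0.000
      vertex 29.623 0.000 0.000
      vertex 29.623 0.000 6.480
    endloop
  endfacet
  facet normal 0.0000 -1.0000 0.0000
    outer loop
      vertex 0.000 0.000 0.000
      vertex 29.623 0.000 6.480
      vertex 0.000 0.000 6.480
    endloop
  endfacet
  facet normal 0.0000 1.0000 0.0000
    outer loop
      vertex 29.623 23.219 6.480
      vertex 29.623 23.219 0.000
      vertex 0.000 23.219 0.000
    endloop
  endfacet
  facet normal 0.0000 1.0000 0.0000
    outer loop
      vertex 0.000 23.219 6.480
      vertex 29.623 23.219 6.480
      vertex 0.000 23.219 0.000
    endloop
  endfacet
  facet normal -1.0000 0.0000 0.0000
    outer loop
      vertex 0.000 23.219 6.480
      vertex 0.000 23.219 0.000
      vertex 0.000 0.000 0.000
    endloop
  endfacet
  facet normal -1.0000 0.0000 0.0000
    outer loop
      vertex 0.000 0.000 6.480
      vertex 0.000 23.219 6.480
      vertex 0.000 0.000 0.000
    endloop
  endfacet
  facet normal 1.0000 0.0000 0.0000
    outer loop
      vertex 29.623 0.000 0.000
      vertex 29.623 23.219 0.000
      vertex 29.623 23.219 6.480
    endloop
  endfacet
  facet normal 1.0000 0.0000 0.0000
    outer loop
      vertex 29.623 0.000 0.000
      vertex 29.623 23.219 6.480
      vertex 29.623 0.000 6.480
    endloop
  endfacet
endsolid part

The G0 Z moves step by Δz≈0.926 mm. Every layer's G1 loop is the same polygon, so the solid is a straight extrusion of it from z=0 to z≈6.48. Closing with flat bottom and top caps and triangulating gives 12 facets — a rectangular box, roughly 29.6 × 23.2 mm footprint and 6.48 mm tall.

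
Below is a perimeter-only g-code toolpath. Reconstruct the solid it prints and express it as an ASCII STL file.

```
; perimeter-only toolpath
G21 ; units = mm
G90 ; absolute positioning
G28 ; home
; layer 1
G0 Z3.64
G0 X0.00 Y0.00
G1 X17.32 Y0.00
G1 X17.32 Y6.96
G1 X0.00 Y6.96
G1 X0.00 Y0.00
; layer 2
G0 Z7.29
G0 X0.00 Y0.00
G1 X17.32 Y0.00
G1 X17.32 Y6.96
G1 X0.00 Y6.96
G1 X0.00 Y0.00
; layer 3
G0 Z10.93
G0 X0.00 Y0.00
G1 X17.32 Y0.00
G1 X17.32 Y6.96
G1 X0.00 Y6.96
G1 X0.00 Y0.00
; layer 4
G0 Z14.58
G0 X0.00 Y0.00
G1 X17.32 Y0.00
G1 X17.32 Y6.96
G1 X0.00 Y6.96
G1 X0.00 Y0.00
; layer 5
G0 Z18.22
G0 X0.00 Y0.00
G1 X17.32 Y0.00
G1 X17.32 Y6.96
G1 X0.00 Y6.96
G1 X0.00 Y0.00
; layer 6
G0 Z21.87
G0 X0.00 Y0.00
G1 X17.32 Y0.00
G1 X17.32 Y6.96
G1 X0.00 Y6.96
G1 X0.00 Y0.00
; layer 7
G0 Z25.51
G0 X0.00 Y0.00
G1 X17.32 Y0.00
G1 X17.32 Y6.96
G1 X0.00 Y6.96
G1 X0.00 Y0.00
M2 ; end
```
solid part
  facet normal 0.0000 0.0000 -1.0000
    outer loop
      vertex 17.32 6.96 0.00
      vertex 17.32 0.00 0.00
      vertex 0.00 0.00 0.00
    endloop
  endfacet
  facet normal 0.0000 0.0000 -1.0000
    outer loop
      vertex 0.00 6.96 0.00
      vertex 17.32 6.96 0.00
      vertex 0.00 0.00 0.00
    endloop
  endfacet
  facet normal 0.0000 0.0000 1.0000
    outer loop
      vertex 0.00 0.00 25.51
      vertex 17.32 0.00 25.51
      vertex 17.32 6.96 25.51
    endloop
  endfacet
  facet normal 0.0000 0.0000 1.0000
    outer loop
      vertex 0.00 0.00 25.51
      vertex 17.32 6.96 25.51
      vertex 0.00 6.96 25.51
    endloop
  endfacet
  facet normal 0.0000 -1.0000 0.0000
    outer loop
      vertex 0.00 0.00 0.00
      vertex 17.32 0.00 0.00
      vertex 17.32 0.00 25.51
    endloop
  endfacet
  facet normal 0.0000 -1.0000 0.0000
    outer loop
      vertex 0.00 0.00 0.00
      vertex 17.32 0.00 25.51
      vertex 0.00 0.00 25.51
    endloop
  endfacet
  facet normal 0.0000 1.0000 0.0000
    outer loop
      vertex 17.32 6.96 25.51
      vertex 17.32 6.96 0.00
      vertex 0.00 6.96 0.00
    endloop
  endfacet
  facet normal 0.0000 1.0000 0.0000
    outer loop
      vertex 0.00 6.96 25.51
      vertex 17.32 6.96 25.51
      vertex 0.00 6.96 0.00
    endloop
  endfacet
  facet normal -1.0000 0.0000 0.0000
    outer loop
      vertex 0.00 6.96 25.51
      vertex 0.00 6.96 0.00
      vertex 0.00 0.00 0.00
    endloop
  endfacet
  facet normal -1.0000 0.0000 0.0000
    outer loop
      vertex 0.00 0.00 25.51
      vertex 0.00 6.96 25.51
      vertex 0.00 0.00 0.00
    endloop
  endfacet
  facet normal 1.0000 0.0000 0.0000
    outer loop
      vertex 17.32 0.00 0.00
      vertex 17.32 6.96 0.00
      vertex 17.32 6.96 25.51
    endloop
  endfacet
  facet normal 1.0000 0.0000 0.0000
    outer loop
      vertex 17.32 0.00 0.00
      vertex 17.32 6.96 25.51
      vertex 17.32 0.00 25.51
    endloop
  endfacet
endsolid part

The G0 Z moves step by Δz≈3.64 mm. Every layer's G1 loop is the same polygon, so the solid is a straight extrusion of it from z=0 to z≈25.5. Closing with flat bottom and top caps and triangulating gives 12 facets — a rectangular box, roughly 17.3 × 6.96 mm footprint and 25.5 mm tall.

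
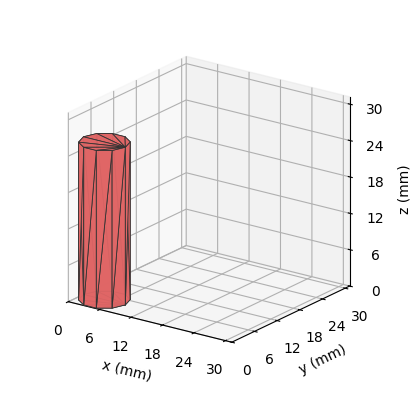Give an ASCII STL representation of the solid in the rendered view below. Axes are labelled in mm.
Reading the render: the shape is a regular 10-sided prism (a cylinder approximated with 10 flat sides), circumscribed radius ≈ 4 mm, height ≈ 26 mm (dimensions read to the nearest mm from the axis ticks). For the STL, each face is triangulated and given an outward normal.

solid part
  facet normal 0.0000 0.0000 -1.0000
    outer loop
      vertex 5.2 7.8 0.0
      vertex 7.2 6.4 0.0
      vertex 8.0 4.0 0.0
    endloop
  endfacet
  facet normal 0.0000 0.0000 -1.0000
    outer loop
      vertex 2.8 7.8 0.0
      vertex 5.2 7.8 0.0
      vertex 8.0 4.0 0.0
    endloop
  endfacet
  facet normal 0.0000 0.0000 -1.0000
    outer loop
      vertex 0.8 6.4 0.0
      vertex 2.8 7.8 0.0
      vertex 8.0 4.0 0.0
    endloop
  endfacet
  facet normal 0.0000 0.0000 -1.0000
    outer loop
      vertex 0.0 4.0 0.0
      vertex 0.8 6.4 0.0
      vertex 8.0 4.0 0.0
    endloop
  endfacet
  facet normal 0.0000 0.0000 -1.0000
    outer loop
      vertex 0.8 1.6 0.0
      vertex 0.0 4.0 0.0
      vertex 8.0 4.0 0.0
    endloop
  endfacet
  facet normal 0.0000 0.0000 -1.0000
    outer loop
      vertex 2.8 0.2 0.0
      vertex 0.8 1.6 0.0
      vertex 8.0 4.0 0.0
    endloop
  endfacet
  facet normal 0.0000 0.0000 -1.0000
    outer loop
      vertex 5.2 0.2 0.0
      vertex 2.8 0.2 0.0
      vertex 8.0 4.0 0.0
    endloop
  endfacet
  facet normal 0.0000 0.0000 -1.0000
    outer loop
      vertex 7.2 1.6 0.0
      vertex 5.2 0.2 0.0
      vertex 8.0 4.0 0.0
    endloop
  endfacet
  facet normal 0.0000 0.0000 1.0000
    outer loop
      vertex 8.0 4.0 26.0
      vertex 7.2 6.4 26.0
      vertex 5.2 7.8 26.0
    endloop
  endfacet
  facet normal 0.0000 0.0000 1.0000
    outer loop
      vertex 8.0 4.0 26.0
      vertex 5.2 7.8 26.0
      vertex 2.8 7.8 26.0
    endloop
  endfacet
  facet normal 0.0000 0.0000 1.0000
    outer loop
      vertex 8.0 4.0 26.0
      vertex 2.8 7.8 26.0
      vertex 0.8 6.4 26.0
    endloop
  endfacet
  facet normal 0.0000 0.0000 1.0000
    outer loop
      vertex 8.0 4.0 26.0
      vertex 0.8 6.4 26.0
      vertex 0.0 4.0 26.0
    endloop
  endfacet
  facet normal 0.0000 0.0000 1.0000
    outer loop
      vertex 8.0 4.0 26.0
      vertex 0.0 4.0 26.0
      vertex 0.8 1.6 26.0
    endloop
  endfacet
  facet normal 0.0000 0.0000 1.0000
    outer loop
      vertex 8.0 4.0 26.0
      vertex 0.8 1.6 26.0
      vertex 2.8 0.2 26.0
    endloop
  endfacet
  facet normal 0.0000 0.0000 1.0000
    outer loop
      vertex 8.0 4.0 26.0
      vertex 2.8 0.2 26.0
      vertex 5.2 0.2 26.0
    endloop
  endfacet
  facet normal 0.0000 0.0000 1.0000
    outer loop
      vertex 8.0 4.0 26.0
      vertex 5.2 0.2 26.0
      vertex 7.2 1.6 26.0
    endloop
  endfacet
  facet normal 0.9487 0.3162 0.0000
    outer loop
      vertex 8.0 4.0 0.0
      vertex 7.2 6.4 0.0
      vertex 7.2 6.4 26.0
    endloop
  endfacet
  facet normal 0.9487 0.3162 0.0000
    outer loop
      vertex 8.0 4.0 0.0
      vertex 7.2 6.4 26.0
      vertex 8.0 4.0 26.0
    endloop
  endfacet
  facet normal 0.5735 0.8192 0.0000
    outer loop
      vertex 7.2 6.4 0.0
      vertex 5.2 7.8 0.0
      vertex 5.2 7.8 26.0
    endloop
  endfacet
  facet normal 0.5735 0.8192 0.0000
    outer loop
      vertex 7.2 6.4 0.0
      vertex 5.2 7.8 26.0
      vertex 7.2 6.4 26.0
    endloop
  endfacet
  facet normal 0.0000 1.0000 0.0000
    outer loop
      vertex 5.2 7.8 0.0
      vertex 2.8 7.8 0.0
      vertex 2.8 7.8 26.0
    endloop
  endfacet
  facet normal 0.0000 1.0000 0.0000
    outer loop
      vertex 5.2 7.8 0.0
      vertex 2.8 7.8 26.0
      vertex 5.2 7.8 26.0
    endloop
  endfacet
  facet normal -0.5735 0.8192 0.0000
    outer loop
      vertex 2.8 7.8 0.0
      vertex 0.8 6.4 0.0
      vertex 0.8 6.4 26.0
    endloop
  endfacet
  facet normal -0.5735 0.8192 0.0000
    outer loop
      vertex 2.8 7.8 0.0
      vertex 0.8 6.4 26.0
      vertex 2.8 7.8 26.0
    endloop
  endfacet
  facet normal -0.9487 0.3162 0.0000
    outer loop
      vertex 0.8 6.4 0.0
      vertex 0.0 4.0 0.0
      vertex 0.0 4.0 26.0
    endloop
  endfacet
  facet normal -0.9487 0.3162 0.0000
    outer loop
      vertex 0.8 6.4 0.0
      vertex 0.0 4.0 26.0
      vertex 0.8 6.4 26.0
    endloop
  endfacet
  facet normal -0.9487 -0.3162 0.0000
    outer loop
      vertex 0.0 4.0 0.0
      vertex 0.8 1.6 0.0
      vertex 0.8 1.6 26.0
    endloop
  endfacet
  facet normal -0.9487 -0.3162 0.0000
    outer loop
      vertex 0.0 4.0 0.0
      vertex 0.8 1.6 26.0
      vertex 0.0 4.0 26.0
    endloop
  endfacet
  facet normal -0.5735 -0.8192 0.0000
    outer loop
      vertex 0.8 1.6 0.0
      vertex 2.8 0.2 0.0
      vertex 2.8 0.2 26.0
    endloop
  endfacet
  facet normal -0.5735 -0.8192 0.0000
    outer loop
      vertex 0.8 1.6 0.0
      vertex 2.8 0.2 26.0
      vertex 0.8 1.6 26.0
    endloop
  endfacet
  facet normal 0.0000 -1.0000 0.0000
    outer loop
      vertex 2.8 0.2 0.0
      vertex 5.2 0.2 0.0
      vertex 5.2 0.2 26.0
    endloop
  endfacet
  facet normal 0.0000 -1.0000 0.0000
    outer loop
      vertex 2.8 0.2 0.0
      vertex 5.2 0.2 26.0
      vertex 2.8 0.2 26.0
    endloop
  endfacet
  facet normal 0.5735 -0.8192 0.0000
    outer loop
      vertex 5.2 0.2 0.0
      vertex 7.2 1.6 0.0
      vertex 7.2 1.6 26.0
    endloop
  endfacet
  facet normal 0.5735 -0.8192 0.0000
    outer loop
      vertex 5.2 0.2 0.0
      vertex 7.2 1.6 26.0
      vertex 5.2 0.2 26.0
    endloop
  endfacet
  facet normal 0.9487 -0.3162 0.0000
    outer loop
      vertex 7.2 1.6 0.0
      vertex 8.0 4.0 0.0
      vertex 8.0 4.0 26.0
    endloop
  endfacet
  facet normal 0.9487 -0.3162 0.0000
    outer loop
      vertex 7.2 1.6 0.0
      vertex 8.0 4.0 26.0
      vertex 7.2 1.6 26.0
    endloop
  endfacet
endsolid part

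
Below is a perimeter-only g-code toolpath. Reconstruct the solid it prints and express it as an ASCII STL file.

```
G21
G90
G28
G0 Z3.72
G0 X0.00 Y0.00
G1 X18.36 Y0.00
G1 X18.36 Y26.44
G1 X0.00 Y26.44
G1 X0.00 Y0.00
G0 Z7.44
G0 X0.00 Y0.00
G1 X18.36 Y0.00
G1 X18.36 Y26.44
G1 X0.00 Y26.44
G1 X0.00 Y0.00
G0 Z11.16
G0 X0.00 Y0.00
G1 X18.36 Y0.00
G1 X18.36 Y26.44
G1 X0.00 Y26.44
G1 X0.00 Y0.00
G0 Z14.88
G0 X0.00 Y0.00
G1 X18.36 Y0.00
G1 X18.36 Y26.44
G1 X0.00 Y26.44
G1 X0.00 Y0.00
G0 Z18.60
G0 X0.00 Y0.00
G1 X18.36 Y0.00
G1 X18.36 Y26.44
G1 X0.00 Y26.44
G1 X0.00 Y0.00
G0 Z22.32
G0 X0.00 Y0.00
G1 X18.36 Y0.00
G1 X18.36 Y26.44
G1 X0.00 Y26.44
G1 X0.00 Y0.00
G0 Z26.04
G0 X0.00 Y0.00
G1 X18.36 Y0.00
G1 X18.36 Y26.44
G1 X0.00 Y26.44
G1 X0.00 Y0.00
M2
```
solid part
  facet normal 0.0000 0.0000 -1.0000
    outer loop
      vertex 18.36 26.44 0.00
      vertex 18.36 0.00 0.00
      vertex 0.00 0.00 0.00
    endloop
  endfacet
  facet normal 0.0000 0.0000 -1.0000
    outer loop
      vertex 0.00 26.44 0.00
      vertex 18.36 26.44 0.00
      vertex 0.00 0.00 0.00
    endloop
  endfacet
  facet normal 0.0000 0.0000 1.0000
    outer loop
      vertex 0.00 0.00 26.04
      vertex 18.36 0.00 26.04
      vertex 18.36 26.44 26.04
    endloop
  endfacet
  facet normal 0.0000 0.0000 1.0000
    outer loop
      vertex 0.00 0.00 26.04
      vertex 18.36 26.44 26.04
      vertex 0.00 26.44 26.04
    endloop
  endfacet
  facet normal 0.0000 -1.0000 0.0000
    outer loop
      vertex 0.00 0.00 0.00
      vertex 18.36 0.00 0.00
      vertex 18.36 0.00 26.04
    endloop
  endfacet
  facet normal 0.0000 -1.0000 0.0000
    outer loop
      vertex 0.00 0.00 0.00
      vertex 18.36 0.00 26.04
      vertex 0.00 0.00 26.04
    endloop
  endfacet
  facet normal 0.0000 1.0000 0.0000
    outer loop
      vertex 18.36 26.44 26.04
      vertex 18.36 26.44 0.00
      vertex 0.00 26.44 0.00
    endloop
  endfacet
  facet normal 0.0000 1.0000 0.0000
    outer loop
      vertex 0.00 26.44 26.04
      vertex 18.36 26.44 26.04
      vertex 0.00 26.44 0.00
    endloop
  endfacet
  facet normal -1.0000 0.0000 0.0000
    outer loop
      vertex 0.00 26.44 26.04
      vertex 0.00 26.44 0.00
      vertex 0.00 0.00 0.00
    endloop
  endfacet
  facet normal -1.0000 0.0000 0.0000
    outer loop
      vertex 0.00 0.00 26.04
      vertex 0.00 26.44 26.04
      vertex 0.00 0.00 0.00
    endloop
  endfacet
  facet normal 1.0000 0.0000 0.0000
    outer loop
      vertex 18.36 0.00 0.00
      vertex 18.36 26.44 0.00
      vertex 18.36 26.44 26.04
    endloop
  endfacet
  facet normal 1.0000 0.0000 0.0000
    outer loop
      vertex 18.36 0.00 0.00
      vertex 18.36 26.44 26.04
      vertex 18.36 0.00 26.04
    endloop
  endfacet
endsolid part

The G0 Z moves step by Δz≈3.72 mm. Every layer's G1 loop is the same polygon, so the solid is a straight extrusion of it from z=0 to z≈26. Closing with flat bottom and top caps and triangulating gives 12 facets — a rectangular box, roughly 18.4 × 26.4 mm footprint and 26 mm tall.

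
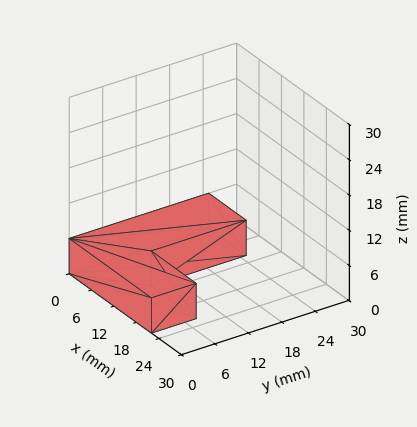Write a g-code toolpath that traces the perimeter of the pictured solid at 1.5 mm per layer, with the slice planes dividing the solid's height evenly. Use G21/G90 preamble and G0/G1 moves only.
Reading the render: the shape is an L-shaped prism: outer 22 × 25 mm, arm thicknesses ≈ 8 mm (horizontal) and 10 mm (vertical), extruded 6 mm in z (dimensions read to the nearest mm from the axis ticks). For the g-code, the solid's height is divided into equal slices at the stated Δz and each level perimeter traced with G1 moves after a G0 lift.

; perimeter-only toolpath
G21 ; units = mm
G90 ; absolute positioning
G28 ; home
; layer 1
G0 Z1.5
G0 X0.0 Y0.0
G1 X22.0 Y0.0
G1 X22.0 Y8.0
G1 X10.0 Y8.0
G1 X10.0 Y25.0
G1 X0.0 Y25.0
G1 X0.0 Y0.0
; layer 2
G0 Z3.0
G0 X0.0 Y0.0
G1 X22.0 Y0.0
G1 X22.0 Y8.0
G1 X10.0 Y8.0
G1 X10.0 Y25.0
G1 X0.0 Y25.0
G1 X0.0 Y0.0
; layer 3
G0 Z4.5
G0 X0.0 Y0.0
G1 X22.0 Y0.0
G1 X22.0 Y8.0
G1 X10.0 Y8.0
G1 X10.0 Y25.0
G1 X0.0 Y25.0
G1 X0.0 Y0.0
; layer 4
G0 Z6.0
G0 X0.0 Y0.0
G1 X22.0 Y0.0
G1 X22.0 Y8.0
G1 X10.0 Y8.0
G1 X10.0 Y25.0
G1 X0.0 Y25.0
G1 X0.0 Y0.0
M2 ; end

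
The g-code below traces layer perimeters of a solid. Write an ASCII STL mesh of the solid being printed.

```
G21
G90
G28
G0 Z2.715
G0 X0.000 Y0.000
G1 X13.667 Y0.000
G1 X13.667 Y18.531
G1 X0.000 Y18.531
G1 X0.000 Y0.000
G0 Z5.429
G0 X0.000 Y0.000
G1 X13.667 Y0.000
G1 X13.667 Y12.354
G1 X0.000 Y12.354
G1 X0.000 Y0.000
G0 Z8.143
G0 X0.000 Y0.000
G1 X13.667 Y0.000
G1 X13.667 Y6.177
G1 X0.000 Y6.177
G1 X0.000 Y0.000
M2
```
solid part
  facet normal 0.0000 0.0000 -1.0000
    outer loop
      vertex 13.667 24.708 0.000
      vertex 13.667 0.000 0.000
      vertex 0.000 0.000 0.000
    endloop
  endfacet
  facet normal 0.0000 0.0000 -1.0000
    outer loop
      vertex 0.000 24.708 0.000
      vertex 13.667 24.708 0.000
      vertex 0.000 0.000 0.000
    endloop
  endfacet
  facet normal 0.0000 -1.0000 0.0000
    outer loop
      vertex 0.000 0.000 0.000
      vertex 13.667 0.000 0.000
      vertex 13.667 0.000 10.858
    endloop
  endfacet
  facet normal 0.0000 -1.0000 0.0000
    outer loop
      vertex 0.000 0.000 0.000
      vertex 13.667 0.000 10.858
      vertex 0.000 0.000 10.858
    endloop
  endfacet
  facet normal 0.0000 0.4023 0.9155
    outer loop
      vertex 0.000 0.000 10.858
      vertex 13.667 0.000 10.858
      vertex 13.667 24.708 0.000
    endloop
  endfacet
  facet normal 0.0000 0.4023 0.9155
    outer loop
      vertex 0.000 0.000 10.858
      vertex 13.667 24.708 0.000
      vertex 0.000 24.708 0.000
    endloop
  endfacet
  facet normal -1.0000 0.0000 0.0000
    outer loop
      vertex 0.000 0.000 10.858
      vertex 0.000 24.708 0.000
      vertex 0.000 0.000 0.000
    endloop
  endfacet
  facet normal 1.0000 0.0000 0.0000
    outer loop
      vertex 13.667 0.000 0.000
      vertex 13.667 24.708 0.000
      vertex 13.667 0.000 10.858
    endloop
  endfacet
endsolid part

The G0 Z moves step by Δz≈2.715 mm. The G1 loops shrink linearly with z, so the solid tapers from its base footprint up to z≈10.9. Closing with a flat bottom cap and the tapered top and triangulating gives 8 facets — a wedge (ramp): 13.7 × 24.7 mm base, rising to 10.9 mm along the y=0 edge and sloping linearly to z=0 at y=24.7.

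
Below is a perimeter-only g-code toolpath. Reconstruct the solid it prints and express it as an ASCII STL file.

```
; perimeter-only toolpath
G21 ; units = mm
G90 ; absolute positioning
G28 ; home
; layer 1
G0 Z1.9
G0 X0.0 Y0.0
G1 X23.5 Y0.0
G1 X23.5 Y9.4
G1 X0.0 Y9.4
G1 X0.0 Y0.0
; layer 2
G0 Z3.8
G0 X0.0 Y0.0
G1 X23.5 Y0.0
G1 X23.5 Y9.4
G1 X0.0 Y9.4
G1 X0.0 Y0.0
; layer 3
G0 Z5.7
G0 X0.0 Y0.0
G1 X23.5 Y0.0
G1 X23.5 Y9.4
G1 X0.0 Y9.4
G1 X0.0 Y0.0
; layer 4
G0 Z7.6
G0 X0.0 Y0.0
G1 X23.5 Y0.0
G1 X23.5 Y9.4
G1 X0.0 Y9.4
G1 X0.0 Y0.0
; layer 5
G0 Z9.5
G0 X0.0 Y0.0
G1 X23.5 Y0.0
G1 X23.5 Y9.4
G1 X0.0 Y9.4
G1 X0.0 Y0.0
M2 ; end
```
solid part
  facet normal 0.0000 0.0000 -1.0000
    outer loop
      vertex 23.5 9.4 0.0
      vertex 23.5 0.0 0.0
      vertex 0.0 0.0 0.0
    endloop
  endfacet
  facet normal 0.0000 0.0000 -1.0000
    outer loop
      vertex 0.0 9.4 0.0
      vertex 23.5 9.4 0.0
      vertex 0.0 0.0 0.0
    endloop
  endfacet
  facet normal 0.0000 0.0000 1.0000
    outer loop
      vertex 0.0 0.0 9.5
      vertex 23.5 0.0 9.5
      vertex 23.5 9.4 9.5
    endloop
  endfacet
  facet normal 0.0000 0.0000 1.0000
    outer loop
      vertex 0.0 0.0 9.5
      vertex 23.5 9.4 9.5
      vertex 0.0 9.4 9.5
    endloop
  endfacet
  facet normal 0.0000 -1.0000 0.0000
    outer loop
      vertex 0.0 0.0 0.0
      vertex 23.5 0.0 0.0
      vertex 23.5 0.0 9.5
    endloop
  endfacet
  facet normal 0.0000 -1.0000 0.0000
    outer loop
      vertex 0.0 0.0 0.0
      vertex 23.5 0.0 9.5
      vertex 0.0 0.0 9.5
    endloop
  endfacet
  facet normal 0.0000 1.0000 0.0000
    outer loop
      vertex 23.5 9.4 9.5
      vertex 23.5 9.4 0.0
      vertex 0.0 9.4 0.0
    endloop
  endfacet
  facet normal 0.0000 1.0000 0.0000
    outer loop
      vertex 0.0 9.4 9.5
      vertex 23.5 9.4 9.5
      vertex 0.0 9.4 0.0
    endloop
  endfacet
  facet normal -1.0000 0.0000 0.0000
    outer loop
      vertex 0.0 9.4 9.5
      vertex 0.0 9.4 0.0
      vertex 0.0 0.0 0.0
    endloop
  endfacet
  facet normal -1.0000 0.0000 0.0000
    outer loop
      vertex 0.0 0.0 9.5
      vertex 0.0 9.4 9.5
      vertex 0.0 0.0 0.0
    endloop
  endfacet
  facet normal 1.0000 0.0000 0.0000
    outer loop
      vertex 23.5 0.0 0.0
      vertex 23.5 9.4 0.0
      vertex 23.5 9.4 9.5
    endloop
  endfacet
  facet normal 1.0000 0.0000 0.0000
    outer loop
      vertex 23.5 0.0 0.0
      vertex 23.5 9.4 9.5
      vertex 23.5 0.0 9.5
    endloop
  endfacet
endsolid part

The G0 Z moves step by Δz≈1.9 mm. Every layer's G1 loop is the same polygon, so the solid is a straight extrusion of it from z=0 to z≈9.5. Closing with flat bottom and top caps and triangulating gives 12 facets — a rectangular box, roughly 23.5 × 9.4 mm footprint and 9.5 mm tall.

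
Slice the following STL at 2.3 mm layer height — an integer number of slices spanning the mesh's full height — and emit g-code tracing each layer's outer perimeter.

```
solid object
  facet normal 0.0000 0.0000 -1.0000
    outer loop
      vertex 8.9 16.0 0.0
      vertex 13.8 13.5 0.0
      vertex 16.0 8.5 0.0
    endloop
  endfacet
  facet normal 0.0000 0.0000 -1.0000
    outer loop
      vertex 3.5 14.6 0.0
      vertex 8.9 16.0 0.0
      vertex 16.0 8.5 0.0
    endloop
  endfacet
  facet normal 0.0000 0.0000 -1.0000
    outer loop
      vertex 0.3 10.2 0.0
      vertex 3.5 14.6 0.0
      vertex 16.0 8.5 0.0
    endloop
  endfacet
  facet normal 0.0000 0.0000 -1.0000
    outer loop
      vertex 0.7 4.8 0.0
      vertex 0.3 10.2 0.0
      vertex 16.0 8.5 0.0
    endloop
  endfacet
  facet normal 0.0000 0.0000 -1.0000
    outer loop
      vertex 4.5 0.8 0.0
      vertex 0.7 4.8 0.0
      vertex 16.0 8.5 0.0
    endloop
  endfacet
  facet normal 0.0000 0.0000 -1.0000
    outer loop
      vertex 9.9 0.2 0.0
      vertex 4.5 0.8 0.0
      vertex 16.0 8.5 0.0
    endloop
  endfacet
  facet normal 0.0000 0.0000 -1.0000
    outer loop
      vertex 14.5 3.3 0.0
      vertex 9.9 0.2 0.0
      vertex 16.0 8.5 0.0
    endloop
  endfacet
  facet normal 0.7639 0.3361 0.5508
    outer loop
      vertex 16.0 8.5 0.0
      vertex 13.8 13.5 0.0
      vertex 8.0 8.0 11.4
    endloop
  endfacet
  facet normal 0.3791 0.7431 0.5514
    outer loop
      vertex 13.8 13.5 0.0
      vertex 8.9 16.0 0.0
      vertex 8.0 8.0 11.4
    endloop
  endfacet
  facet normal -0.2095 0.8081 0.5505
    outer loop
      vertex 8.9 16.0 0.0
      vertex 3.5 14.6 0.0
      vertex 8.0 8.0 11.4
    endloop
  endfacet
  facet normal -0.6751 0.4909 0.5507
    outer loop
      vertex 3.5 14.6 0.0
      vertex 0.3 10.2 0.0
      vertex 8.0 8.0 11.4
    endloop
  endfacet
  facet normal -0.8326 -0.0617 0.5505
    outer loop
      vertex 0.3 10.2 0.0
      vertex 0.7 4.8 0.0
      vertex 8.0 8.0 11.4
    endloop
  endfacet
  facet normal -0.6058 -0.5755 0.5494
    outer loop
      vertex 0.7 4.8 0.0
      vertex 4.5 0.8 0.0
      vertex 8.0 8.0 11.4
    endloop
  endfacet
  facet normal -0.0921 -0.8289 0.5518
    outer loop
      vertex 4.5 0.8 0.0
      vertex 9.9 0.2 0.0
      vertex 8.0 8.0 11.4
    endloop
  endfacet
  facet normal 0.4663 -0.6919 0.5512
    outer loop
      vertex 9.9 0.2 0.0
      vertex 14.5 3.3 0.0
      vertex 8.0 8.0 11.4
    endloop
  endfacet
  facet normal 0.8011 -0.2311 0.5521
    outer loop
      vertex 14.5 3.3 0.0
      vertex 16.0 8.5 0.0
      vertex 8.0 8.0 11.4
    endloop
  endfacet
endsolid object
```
; perimeter-only toolpath
G21 ; units = mm
G90 ; absolute positioning
G28 ; home
; layer 1
G0 Z2.3
G0 X14.4 Y8.4
G1 X12.6 Y12.4
G1 X8.7 Y14.4
G1 X4.4 Y13.3
G1 X1.8 Y9.8
G1 X2.2 Y5.4
G1 X5.2 Y2.2
G1 X9.5 Y1.8
G1 X13.2 Y4.2
G1 X14.4 Y8.4
; layer 2
G0 Z4.6
G0 X12.8 Y8.3
G1 X11.5 Y11.3
G1 X8.5 Y12.8
G1 X5.3 Y12.0
G1 X3.4 Y9.3
G1 X3.6 Y6.1
G1 X5.9 Y3.7
G1 X9.1 Y3.3
G1 X11.9 Y5.2
G1 X12.8 Y8.3
; layer 3
G0 Z6.8
G0 X11.2 Y8.2
G1 X10.3 Y10.2
G1 X8.4 Y11.2
G1 X6.2 Y10.6
G1 X4.9 Y8.9
G1 X5.1 Y6.7
G1 X6.6 Y5.1
G1 X8.8 Y4.9
G1 X10.6 Y6.1
G1 X11.2 Y8.2
; layer 4
G0 Z9.1
G0 X9.6 Y8.1
G1 X9.2 Y9.1
G1 X8.2 Y9.6
G1 X7.1 Y9.3
G1 X6.5 Y8.4
G1 X6.5 Y7.4
G1 X7.3 Y6.6
G1 X8.4 Y6.4
G1 X9.3 Y7.1
G1 X9.6 Y8.1
M2 ; end

The solid is a regular 9-sided pyramid, base circumscribed radius ≈ 8 mm, apex at z ≈ 11.4 mm. Slicing at Δz = 2.3 mm — 5 equal slices spanning the solid's height, so layer i sits at z = i·h/5 — gives 4 non-empty perimeters. Each is a 9-segment closed polygon; G0 lifts to the layer z and rapids to the start vertex, then G1 traces the edges. The cross-section shrinks linearly with z (the slice at the apex is degenerate and omitted).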